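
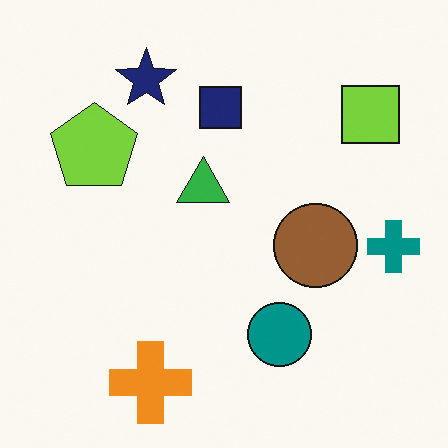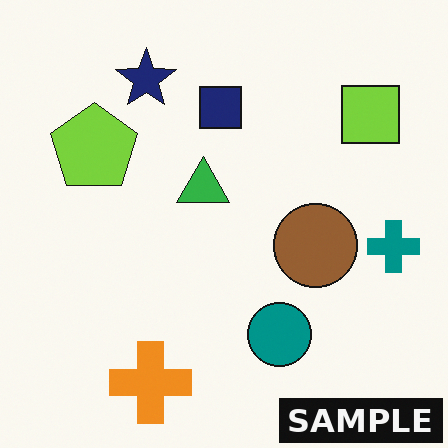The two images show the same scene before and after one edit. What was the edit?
The transformation is: watermarked with the text "SAMPLE" in the lower-right corner.

A dark label reading "SAMPLE" appears in the lower-right corner.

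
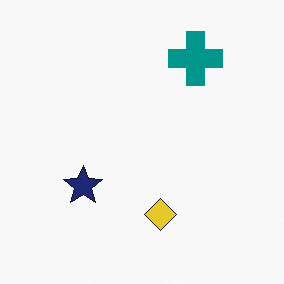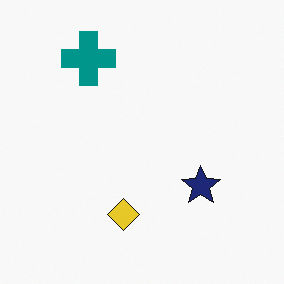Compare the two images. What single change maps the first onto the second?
The transformation is: flipped horizontally (left ↔ right).

The navy star is in the left of the first image and the right of the second — shapes on opposite sides of the vertical midline have swapped in a mirror flip.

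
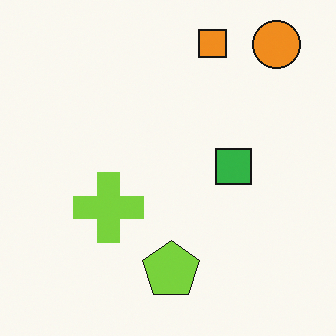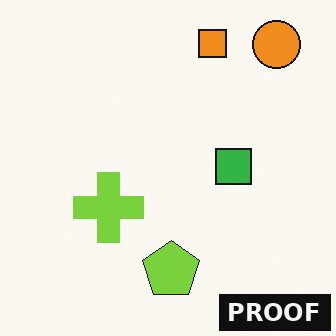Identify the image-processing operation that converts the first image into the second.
The transformation is: watermarked with the text "PROOF" in the lower-right corner.

A dark label reading "PROOF" appears in the lower-right corner.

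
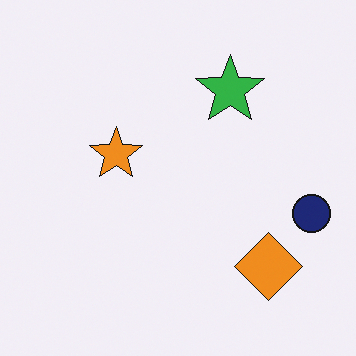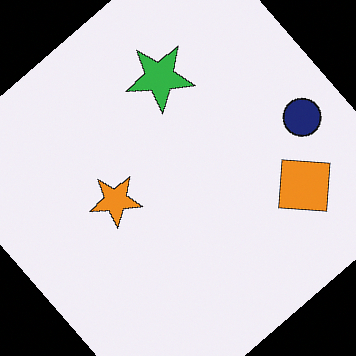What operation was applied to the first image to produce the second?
This is the original image rotated counter-clockwise by a large amount — several tens of degrees.

Every shape is tilted by the same angle and the image corners show triangular fill wedges — a whole-image rotation by a non-right angle.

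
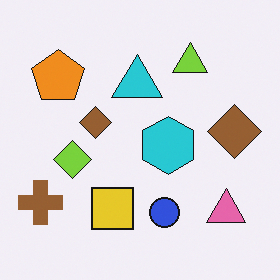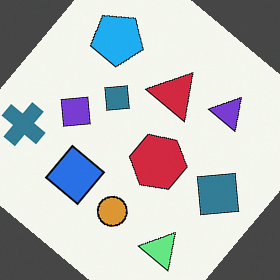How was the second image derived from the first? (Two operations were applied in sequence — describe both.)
The transformation is: rotated clockwise by a large amount — several tens of degrees, then hue-shifted through roughly half the color wheel.

Every shape is tilted by the same angle and the image corners show triangular fill wedges — a whole-image rotation by a non-right angle. Every shape's color has rotated by the same amount around the hue wheel — a uniform hue shift.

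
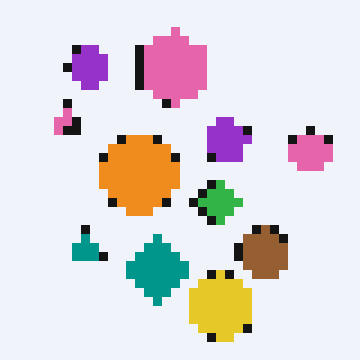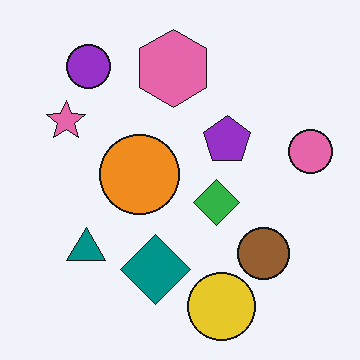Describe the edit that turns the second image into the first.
It was heavily pixelated into large blocks.

Shapes are reduced to large square blocks; fine edges and outlines are lost — a downscale-then-upscale (mosaic) effect.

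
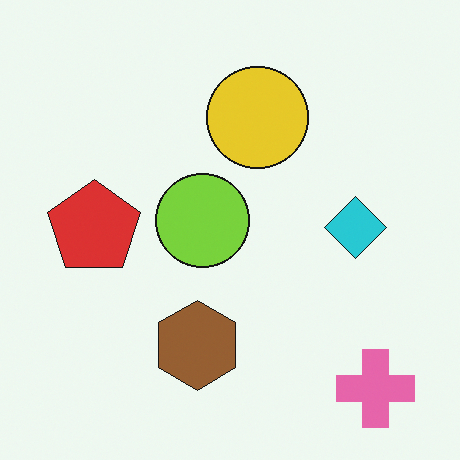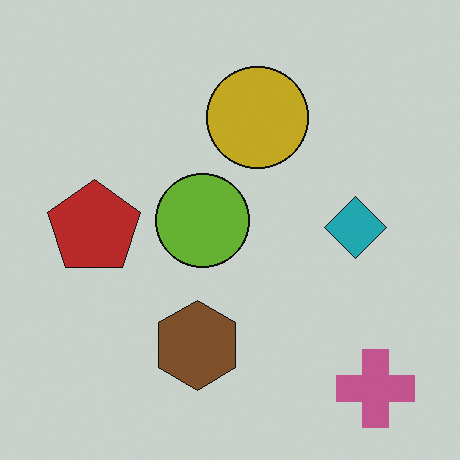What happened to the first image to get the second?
The transformation is: darkened a little.

Every pixel — background and shapes alike — is uniformly darkened.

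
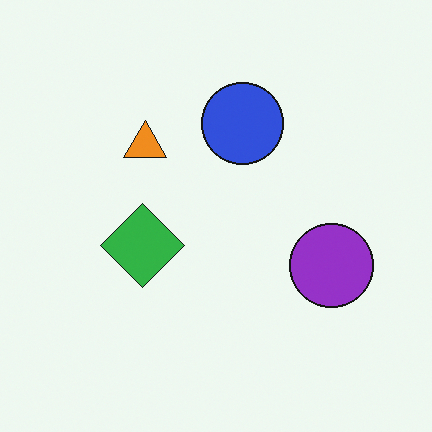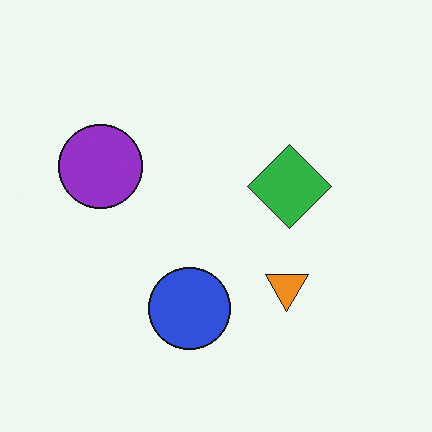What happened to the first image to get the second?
This is the original image rotated 180°.

The purple circle sits in the right of the first image and the left of the second — consistent with a whole-image 180° rotation.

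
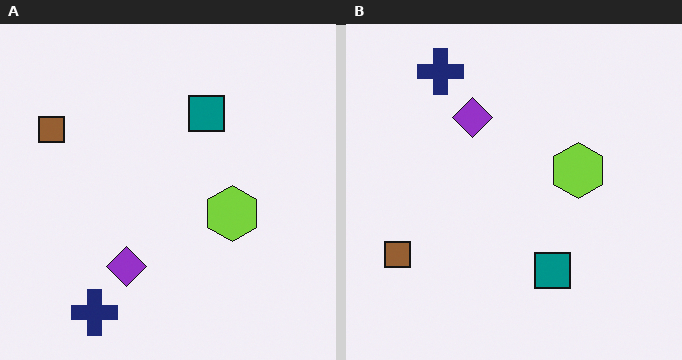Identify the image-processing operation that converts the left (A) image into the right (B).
It was flipped vertically (top ↔ bottom).

The navy cross is in the bottom-left of the left (A) image and the top-left of the right (B) — shapes on opposite sides of the horizontal midline have swapped in a mirror flip.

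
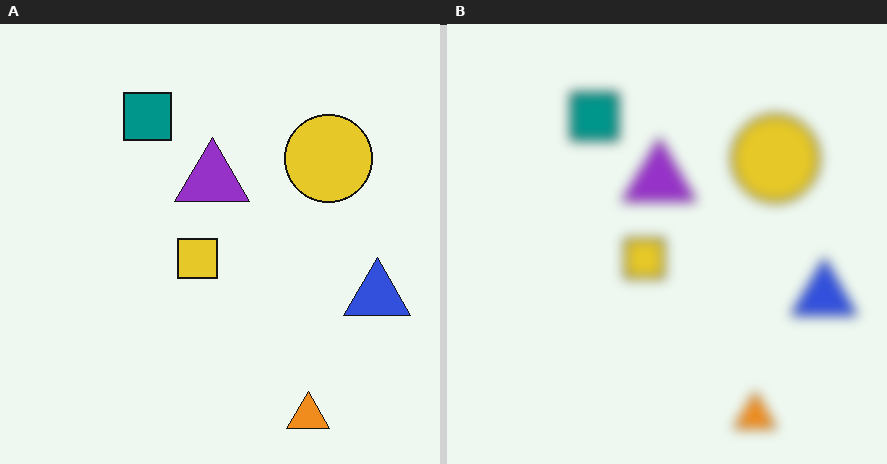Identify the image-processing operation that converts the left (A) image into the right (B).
This is the original image strongly gaussian-blurred.

Shape edges and outlines are uniformly softened across the whole image.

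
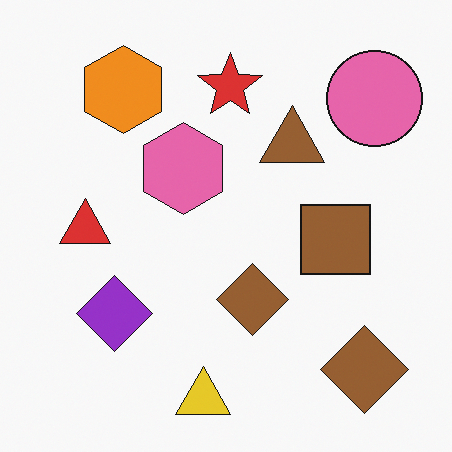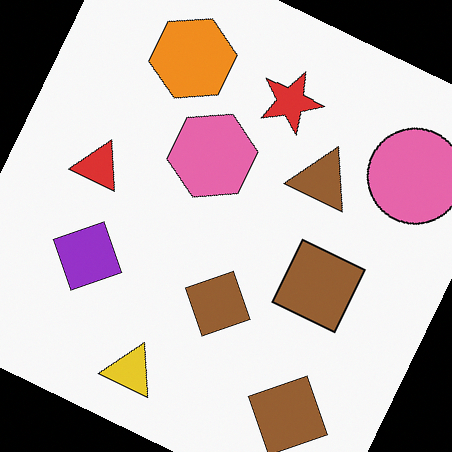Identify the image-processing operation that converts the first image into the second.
The transformation is: rotated clockwise by a clearly visible amount.

Every shape is tilted by the same angle and the image corners show triangular fill wedges — a whole-image rotation by a non-right angle.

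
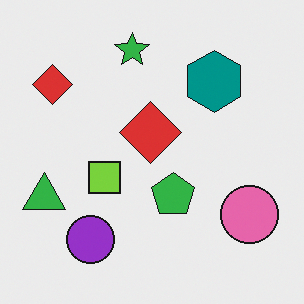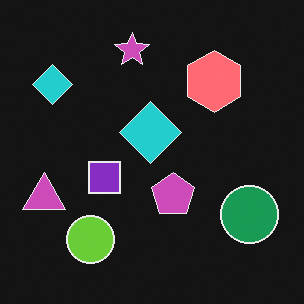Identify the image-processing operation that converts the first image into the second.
The image was color-inverted (negative).

The light background has become dark and every shape's color is its complement — a photographic negative.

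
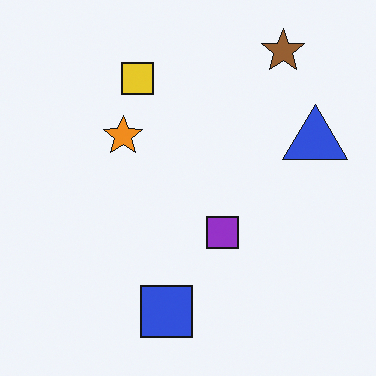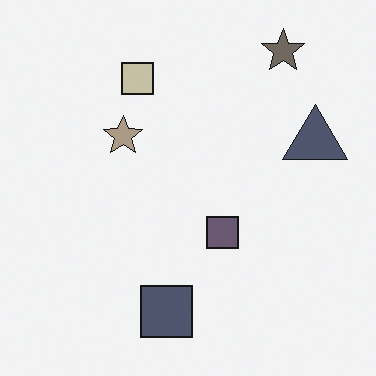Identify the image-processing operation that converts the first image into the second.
It was made much more muted (saturation change).

All colors are more muted and greyish — a global saturation change.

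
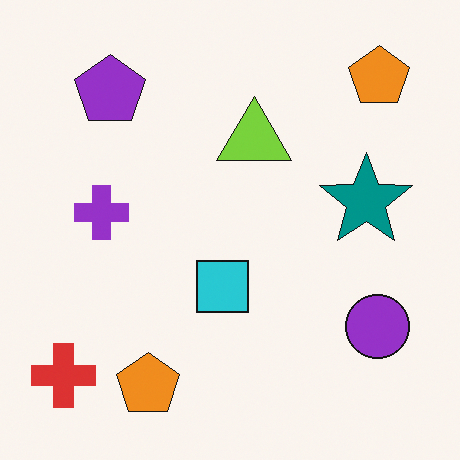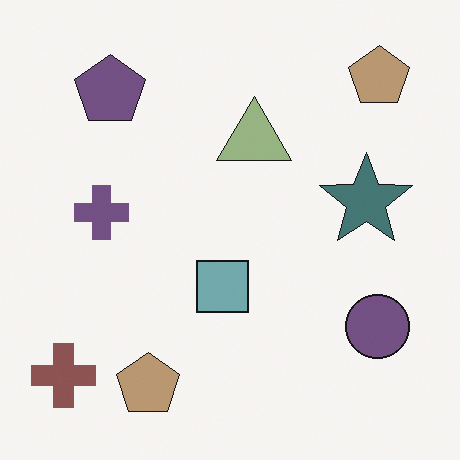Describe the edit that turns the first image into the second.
The second image is the first heavily desaturated.

All colors are more muted and greyish — a global saturation change.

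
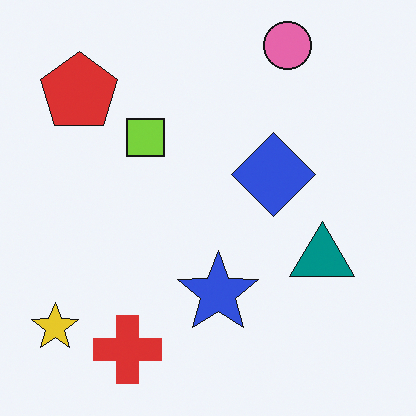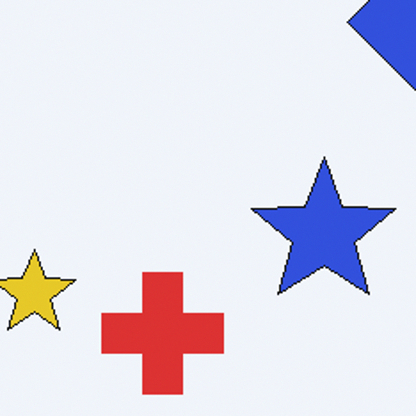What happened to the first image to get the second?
The second image is the first cropped to a noticeably smaller region and rescaled.

The visible shapes are larger and the field of view is narrower; shapes near the original edges may be partly or wholly outside the frame — a crop-and-rescale.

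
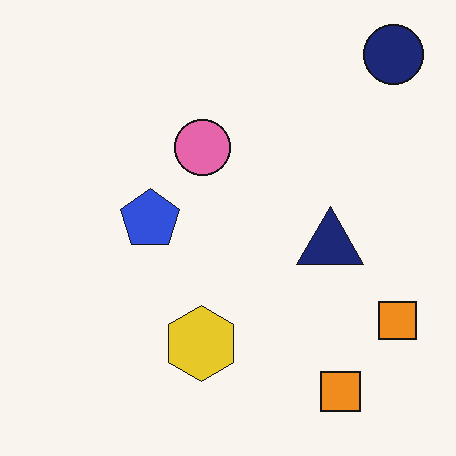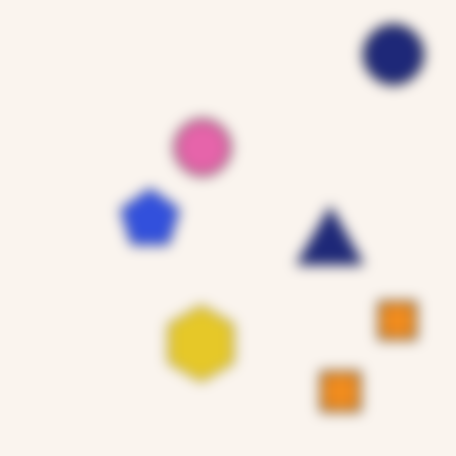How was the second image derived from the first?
This is the original image heavily blurred.

Shape edges and outlines are uniformly softened across the whole image.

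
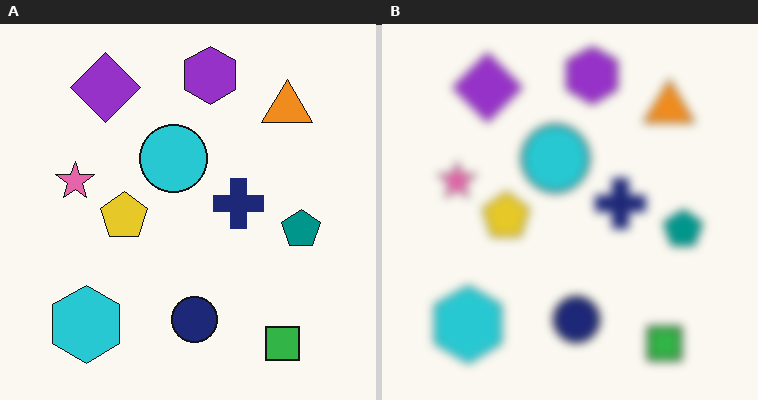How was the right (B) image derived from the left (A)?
It was moderately blurred.

Shape edges and outlines are uniformly softened across the whole image.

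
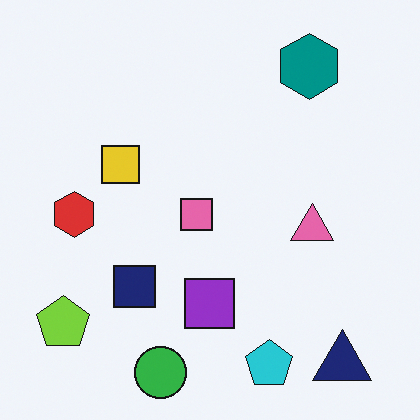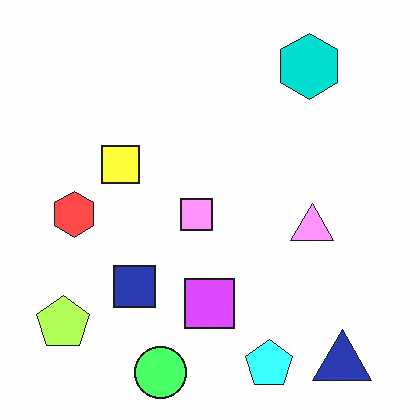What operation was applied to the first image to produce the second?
The second image is the first brightened a lot.

Every pixel — background and shapes alike — is uniformly brightened.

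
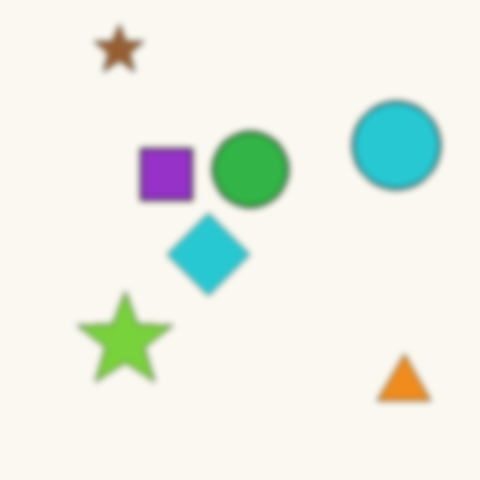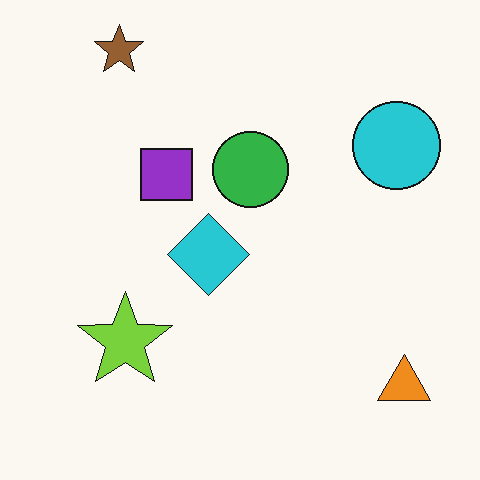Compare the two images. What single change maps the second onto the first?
Moderately blurred.

Shape edges and outlines are uniformly softened across the whole image.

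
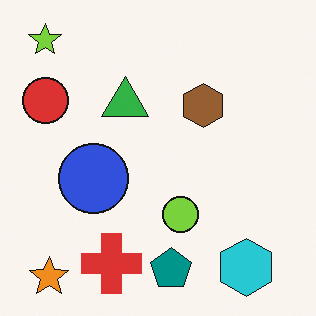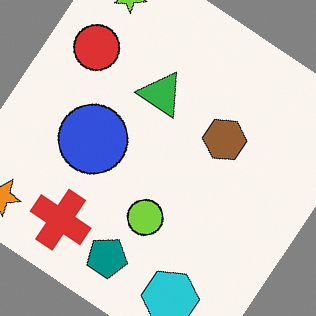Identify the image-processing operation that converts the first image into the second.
It was rotated clockwise by a large amount — several tens of degrees.

Every shape is tilted by the same angle and the image corners show triangular fill wedges — a whole-image rotation by a non-right angle.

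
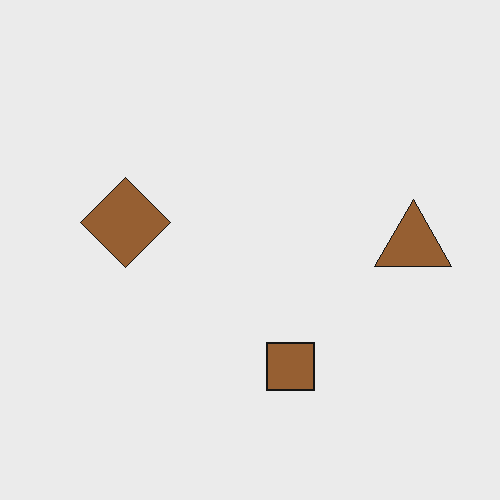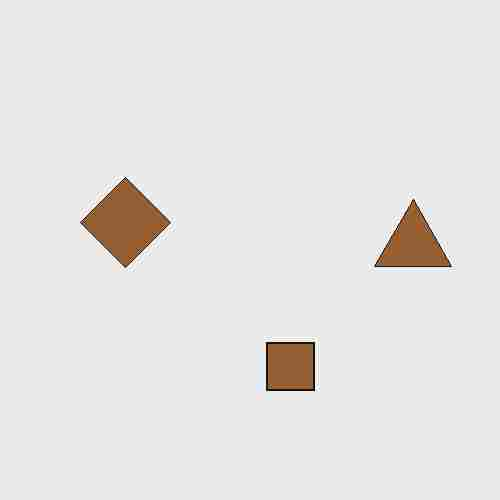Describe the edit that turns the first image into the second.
This is the original image degraded with heavy JPEG compression.

Blocky 8×8 compression artifacts appear around shape edges and the flat background shows ringing — characteristic JPEG degradation.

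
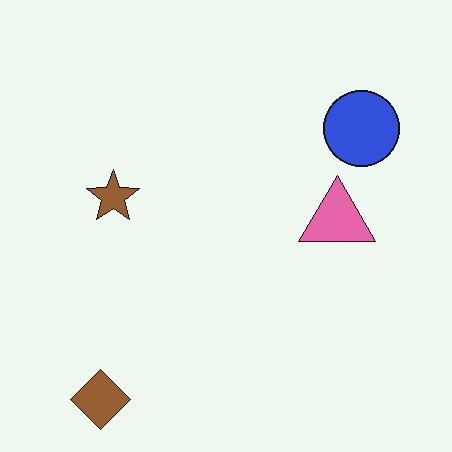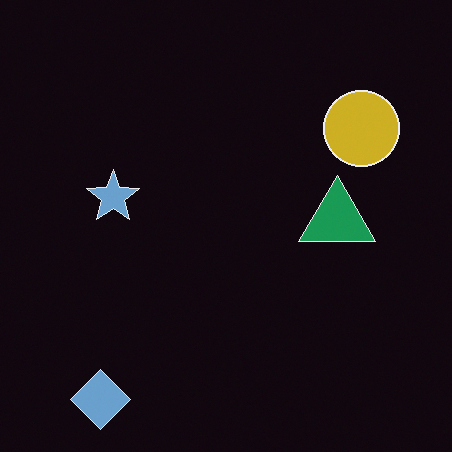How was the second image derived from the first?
Color-inverted (negative).

The light background has become dark and every shape's color is its complement — a photographic negative.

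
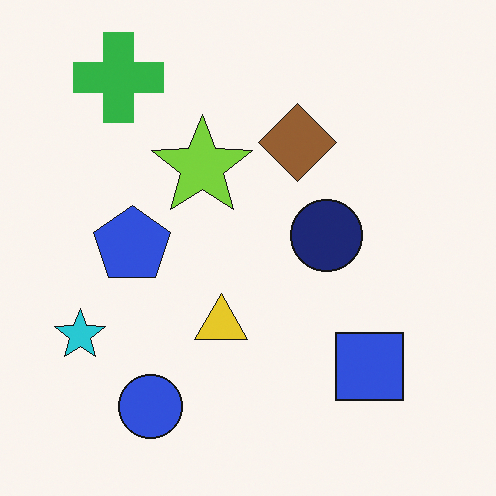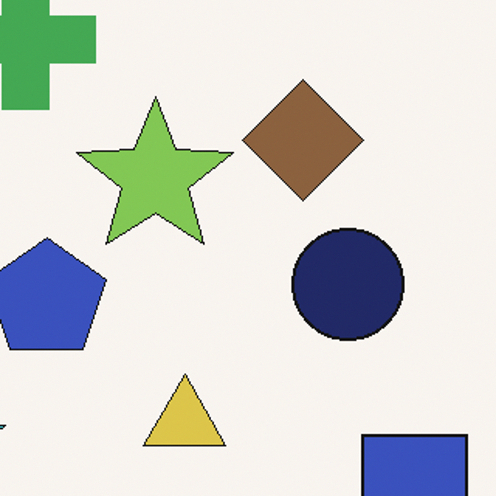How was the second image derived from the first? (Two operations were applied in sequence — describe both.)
The image was slightly desaturated, then cropped slightly and scaled back up.

All colors are more muted and greyish — a global saturation change. The visible shapes are larger and the field of view is narrower; shapes near the original edges may be partly or wholly outside the frame — a crop-and-rescale.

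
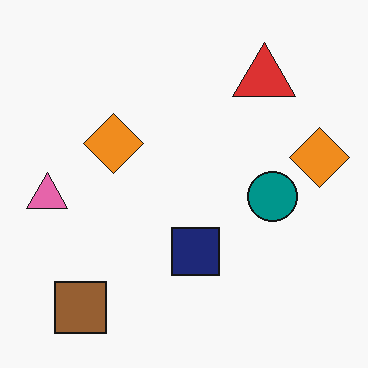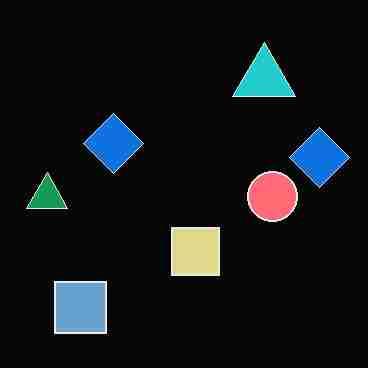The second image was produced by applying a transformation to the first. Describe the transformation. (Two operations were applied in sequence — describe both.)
It was degraded with heavy JPEG compression, then color-inverted (negative).

Blocky 8×8 compression artifacts appear around shape edges and the flat background shows ringing — characteristic JPEG degradation. The light background has become dark and every shape's color is its complement — a photographic negative.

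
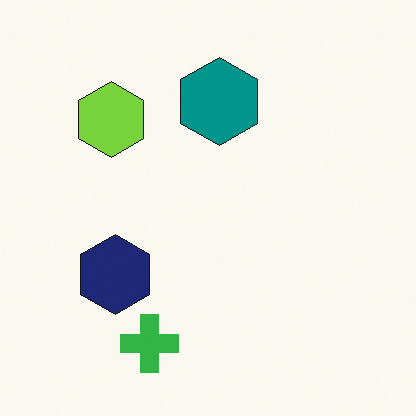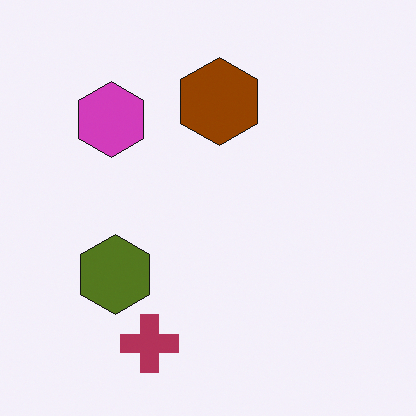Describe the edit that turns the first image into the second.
This is the original image hue-shifted through roughly half the color wheel.

Every shape's color has rotated by the same amount around the hue wheel — a uniform hue shift.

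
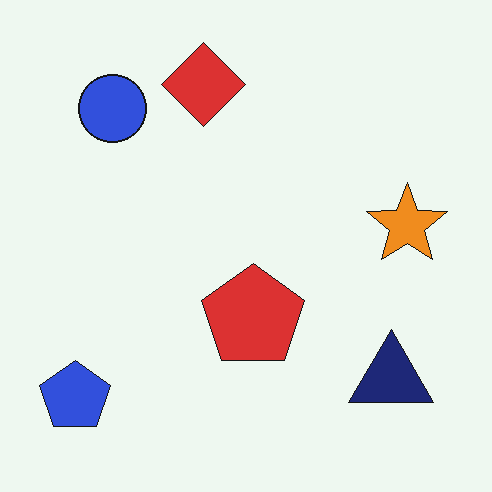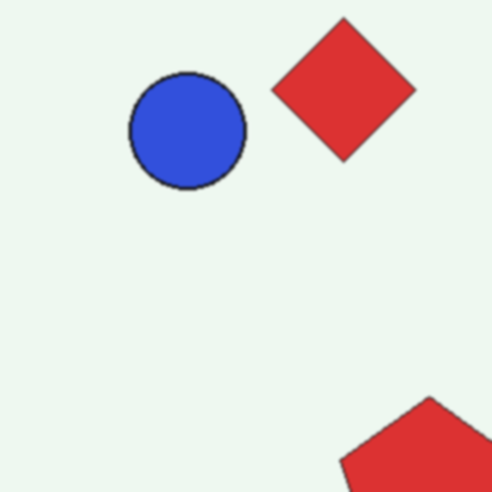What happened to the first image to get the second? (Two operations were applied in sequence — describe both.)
It was cropped to a noticeably smaller region and rescaled, then slightly softened.

The visible shapes are larger and the field of view is narrower; shapes near the original edges may be partly or wholly outside the frame — a crop-and-rescale. Shape edges and outlines are uniformly softened across the whole image.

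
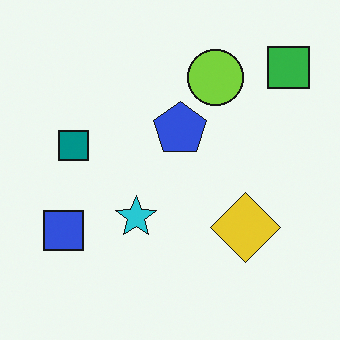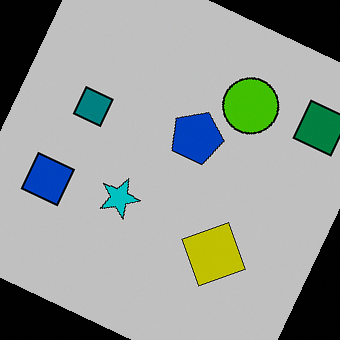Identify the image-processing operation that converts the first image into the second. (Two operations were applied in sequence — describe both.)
This is the original image aggressively posterized, then rotated clockwise by a moderate amount.

Each flat color has snapped to a coarser quantized level — most visibly, the near-white background has dropped to a flat grey. Every shape is tilted by the same angle and the image corners show triangular fill wedges — a whole-image rotation by a non-right angle.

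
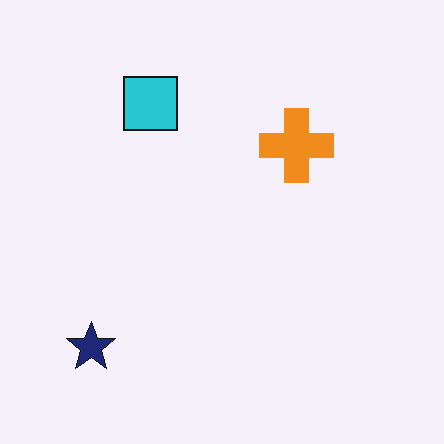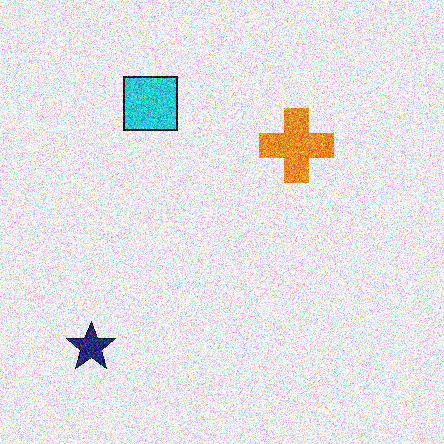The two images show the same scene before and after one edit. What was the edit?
The image was degraded with strong gaussian noise.

Random speckle covers the whole image, including the flat background.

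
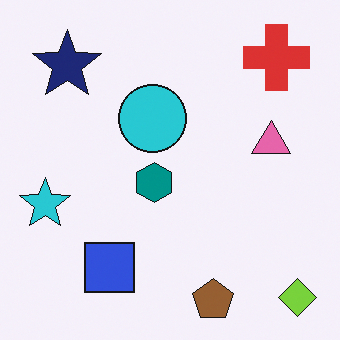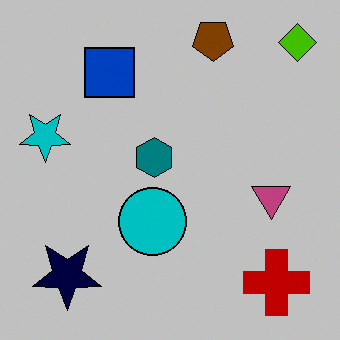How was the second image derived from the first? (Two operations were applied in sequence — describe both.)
The transformation is: flipped vertically (top ↔ bottom), then aggressively posterized.

The brown pentagon is in the bottom of the first image and the top of the second — shapes on opposite sides of the horizontal midline have swapped in a mirror flip. Each flat color has snapped to a coarser quantized level — most visibly, the near-white background has dropped to a flat grey.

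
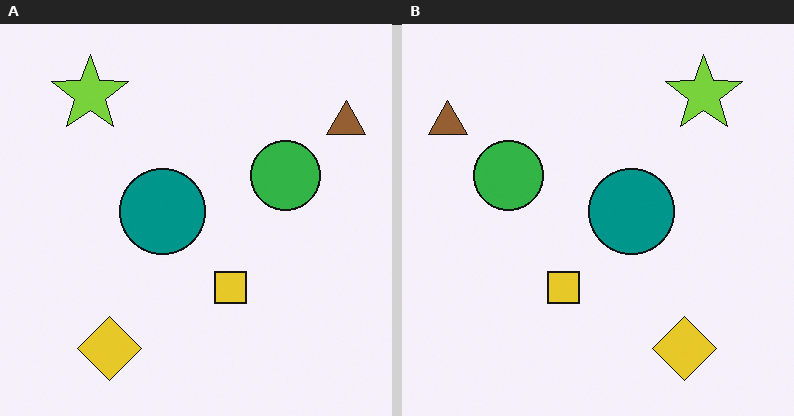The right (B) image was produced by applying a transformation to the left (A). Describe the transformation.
Flipped horizontally (left ↔ right).

The brown triangle is in the top-right of the left (A) image and the top-left of the right (B) — shapes on opposite sides of the vertical midline have swapped in a mirror flip.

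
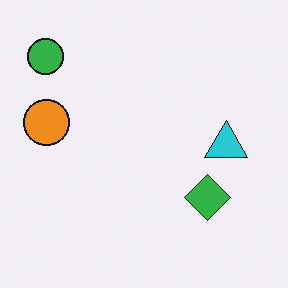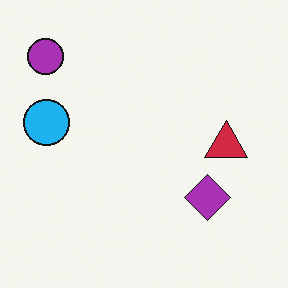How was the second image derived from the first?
This is the original image hue-shifted through roughly half the color wheel.

Every shape's color has rotated by the same amount around the hue wheel — a uniform hue shift.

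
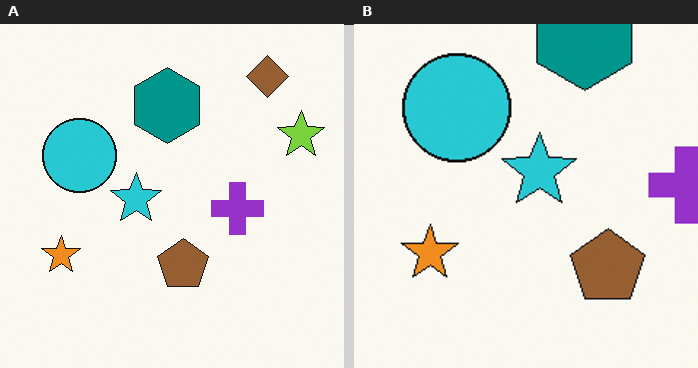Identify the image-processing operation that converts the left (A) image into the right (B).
Cropped to a modestly smaller region and rescaled.

The visible shapes are larger and the field of view is narrower; shapes near the original edges may be partly or wholly outside the frame — a crop-and-rescale.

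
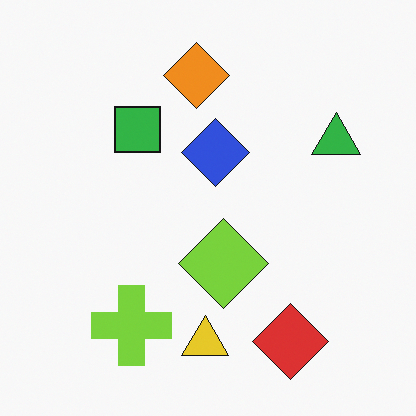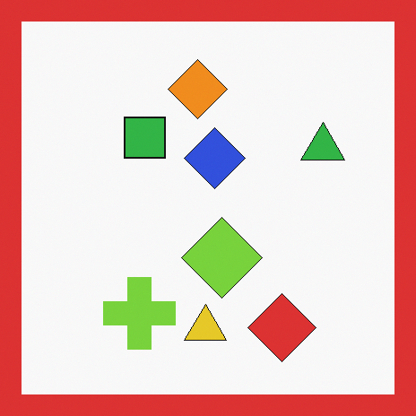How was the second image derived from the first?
Framed with a red border.

A solid red frame runs around the edge of the second image, with the content slightly shrunk inside it.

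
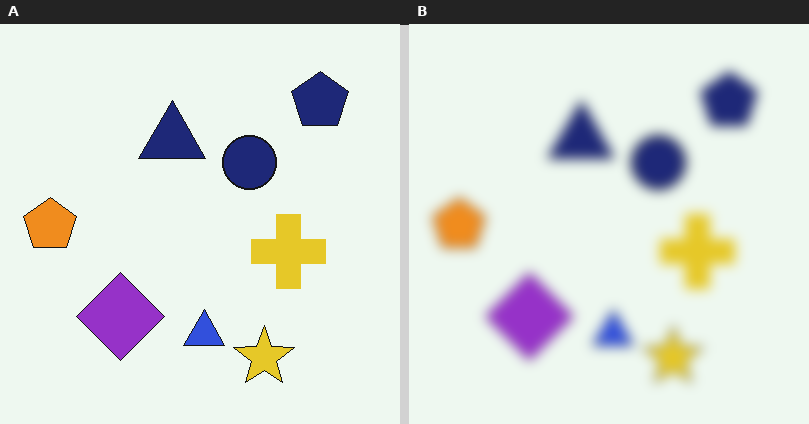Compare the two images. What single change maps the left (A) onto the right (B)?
This is the original image heavily blurred.

Shape edges and outlines are uniformly softened across the whole image.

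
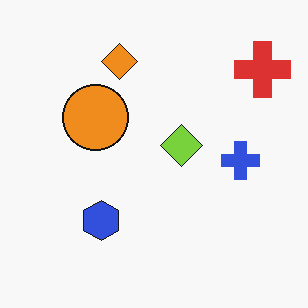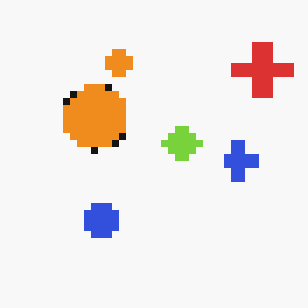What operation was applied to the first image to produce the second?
This is the original image moderately pixelated.

Shapes are reduced to large square blocks; fine edges and outlines are lost — a downscale-then-upscale (mosaic) effect.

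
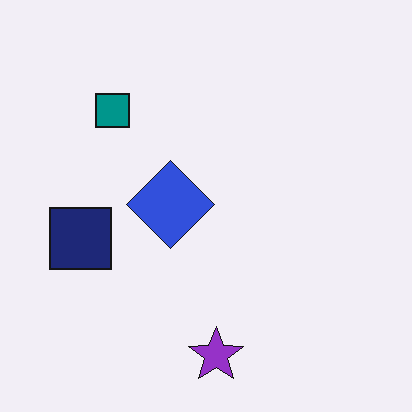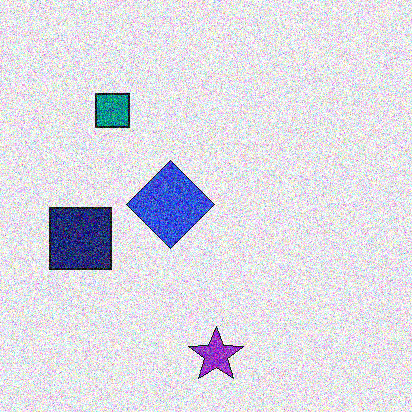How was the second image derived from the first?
The image was degraded with a thick layer of grain.

Random speckle covers the whole image, including the flat background.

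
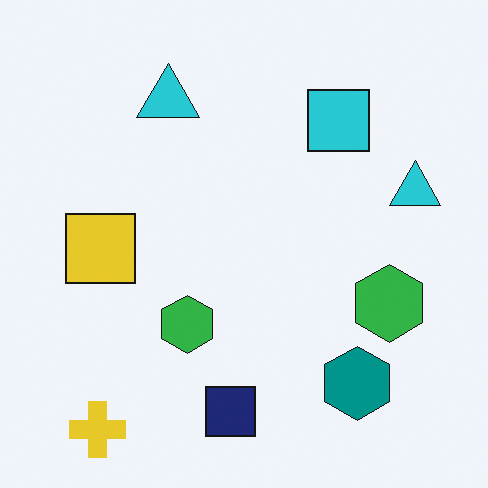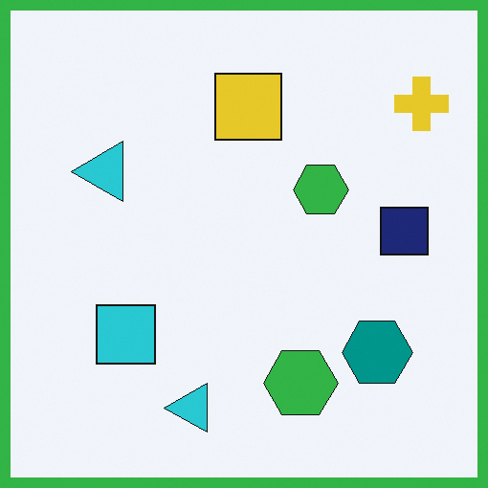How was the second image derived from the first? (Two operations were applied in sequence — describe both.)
The second image is the first transposed (reflected across the top-left ↔ bottom-right diagonal), then framed with a green border.

Shapes have swapped their row and column positions — what was in the top-right is now in the bottom-left — a diagonal reflection. A solid green frame runs around the edge of the second image, with the content slightly shrunk inside it.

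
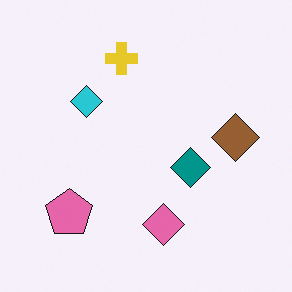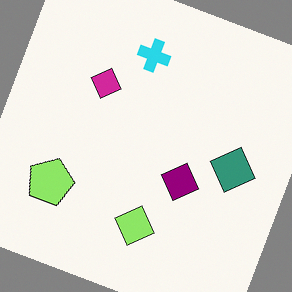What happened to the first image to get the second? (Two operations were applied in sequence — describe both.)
The second image is the first hue-shifted noticeably, then rotated clockwise by a clearly visible amount.

Every shape's color has rotated by the same amount around the hue wheel — a uniform hue shift. Every shape is tilted by the same angle and the image corners show triangular fill wedges — a whole-image rotation by a non-right angle.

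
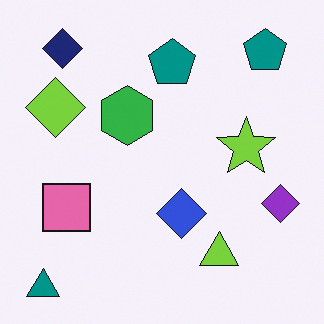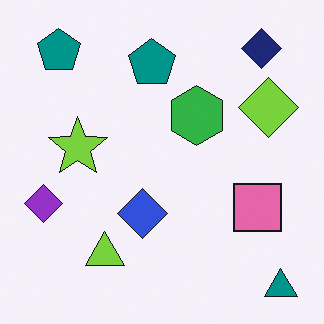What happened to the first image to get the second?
The image was flipped horizontally (left ↔ right).

The teal triangle is in the bottom-left of the first image and the bottom-right of the second — shapes on opposite sides of the vertical midline have swapped in a mirror flip.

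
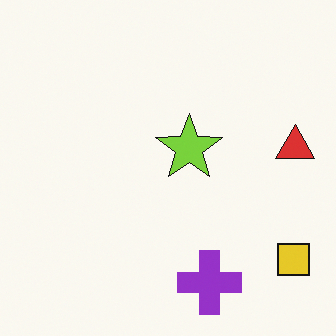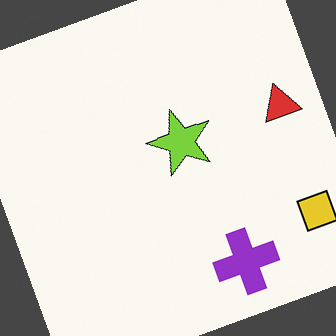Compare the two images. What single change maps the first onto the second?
It was rotated counter-clockwise by a moderate amount.

Every shape is tilted by the same angle and the image corners show triangular fill wedges — a whole-image rotation by a non-right angle.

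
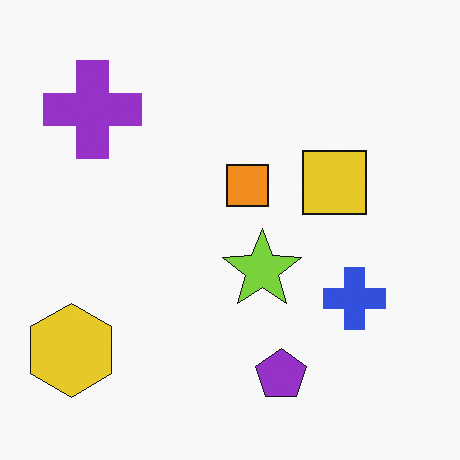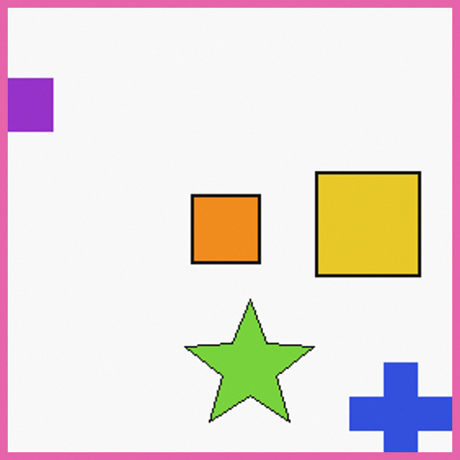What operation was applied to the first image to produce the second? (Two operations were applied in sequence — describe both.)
Cropped to a noticeably smaller region and rescaled, then framed with a pink border.

The visible shapes are larger and the field of view is narrower; shapes near the original edges may be partly or wholly outside the frame — a crop-and-rescale. A solid pink frame runs around the edge of the second image, with the content slightly shrunk inside it.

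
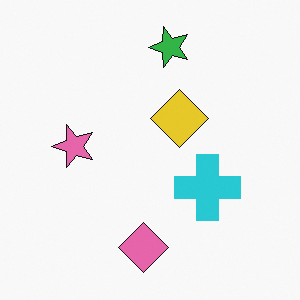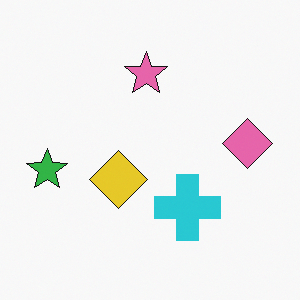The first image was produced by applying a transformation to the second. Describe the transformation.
It was transposed (reflected across the top-left ↔ bottom-right diagonal).

Shapes have swapped their row and column positions — what was in the top-right is now in the bottom-left — a diagonal reflection.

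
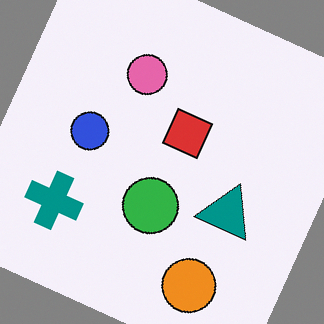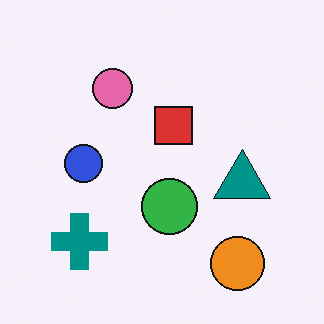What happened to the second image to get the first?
It was rotated clockwise by a moderate amount.

Every shape is tilted by the same angle and the image corners show triangular fill wedges — a whole-image rotation by a non-right angle.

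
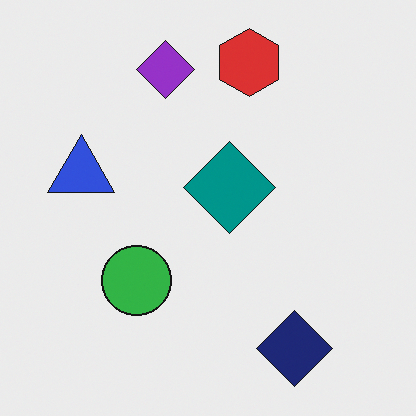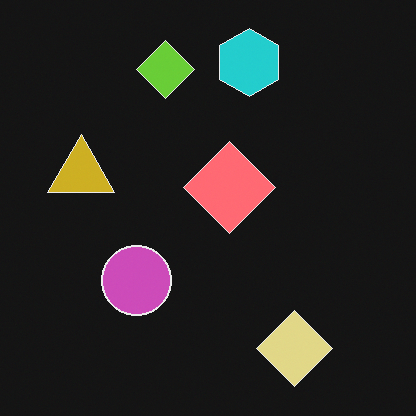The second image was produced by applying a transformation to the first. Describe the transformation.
The image was color-inverted (negative).

The light background has become dark and every shape's color is its complement — a photographic negative.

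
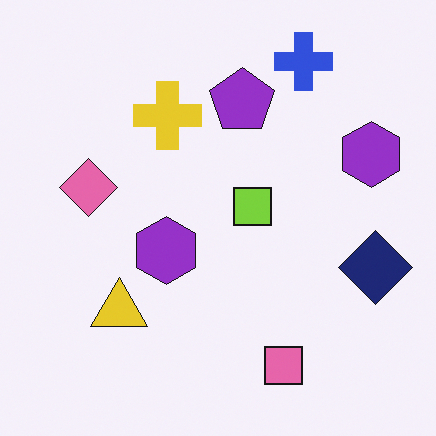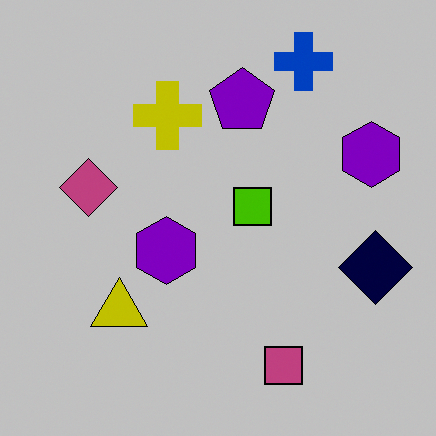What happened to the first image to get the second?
It was aggressively posterized.

Each flat color has snapped to a coarser quantized level — most visibly, the near-white background has dropped to a flat grey.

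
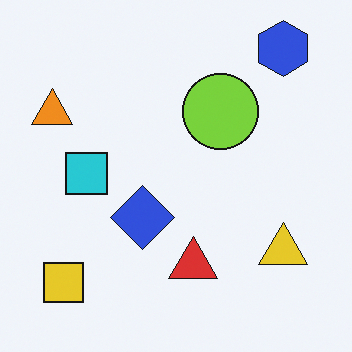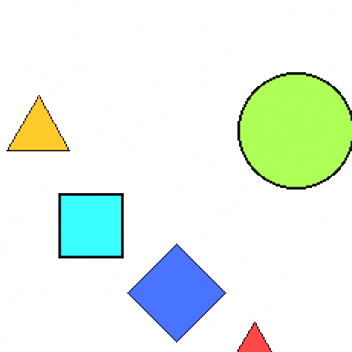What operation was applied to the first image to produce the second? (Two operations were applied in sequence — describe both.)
This is the original image cropped to a modestly smaller region and rescaled, then substantially brightened.

The visible shapes are larger and the field of view is narrower; shapes near the original edges may be partly or wholly outside the frame — a crop-and-rescale. Every pixel — background and shapes alike — is uniformly brightened.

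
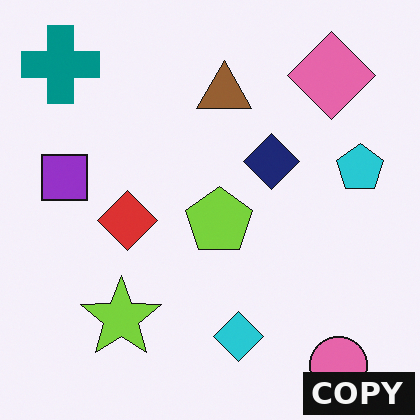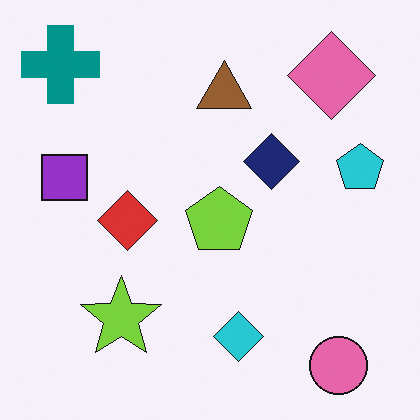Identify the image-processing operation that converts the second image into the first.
Watermarked with the text "COPY" in the lower-right corner.

A dark label reading "COPY" appears in the lower-right corner.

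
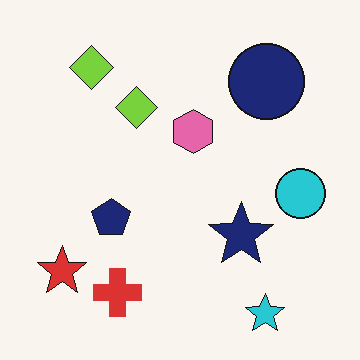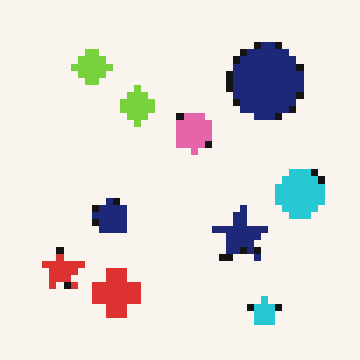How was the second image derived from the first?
The second image is the first pixelated into visible square blocks.

Shapes are reduced to large square blocks; fine edges and outlines are lost — a downscale-then-upscale (mosaic) effect.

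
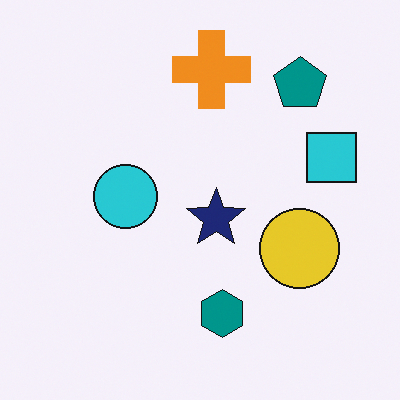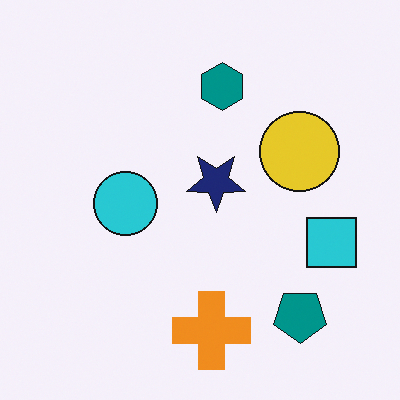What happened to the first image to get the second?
The second image is the first flipped vertically (top ↔ bottom).

The orange cross is in the top of the first image and the bottom of the second — shapes on opposite sides of the horizontal midline have swapped in a mirror flip.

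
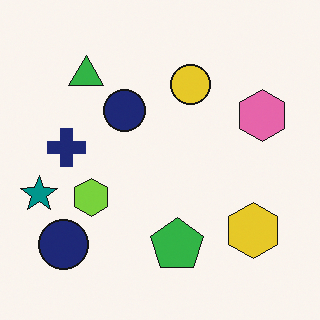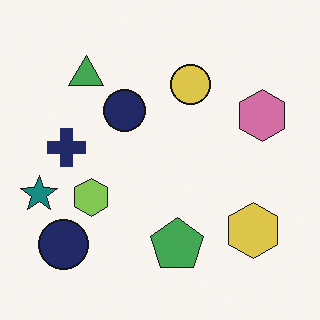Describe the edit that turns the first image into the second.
The transformation is: slightly desaturated.

All colors are more muted and greyish — a global saturation change.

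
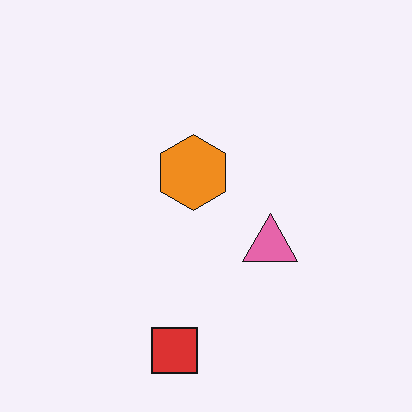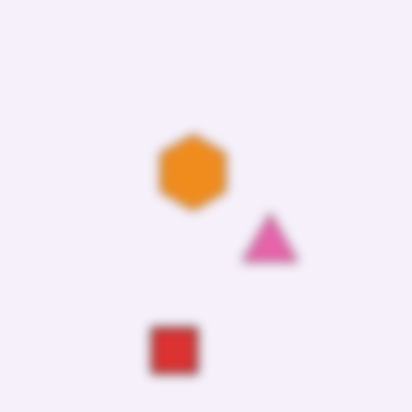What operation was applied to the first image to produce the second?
Heavily blurred.

Shape edges and outlines are uniformly softened across the whole image.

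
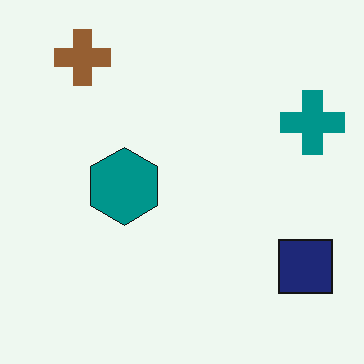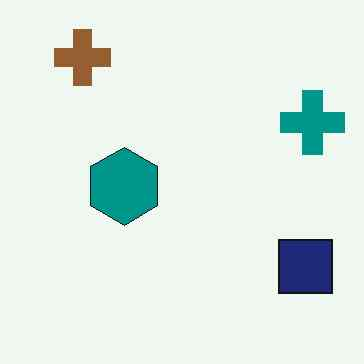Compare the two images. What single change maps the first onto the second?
The image was given moderate JPEG compression.

Blocky 8×8 compression artifacts appear around shape edges and the flat background shows ringing — characteristic JPEG degradation.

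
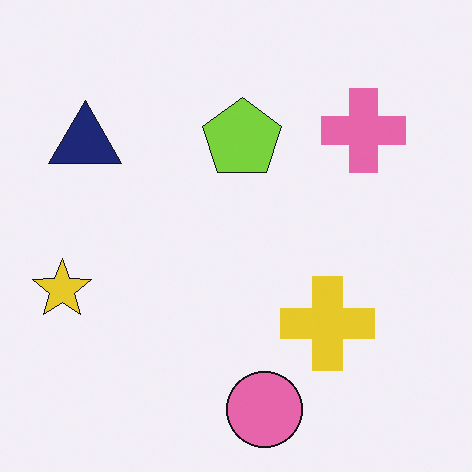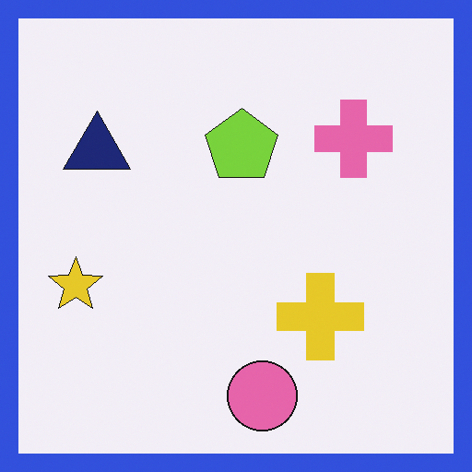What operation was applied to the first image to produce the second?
Framed with a blue border.

A solid blue frame runs around the edge of the second image, with the content slightly shrunk inside it.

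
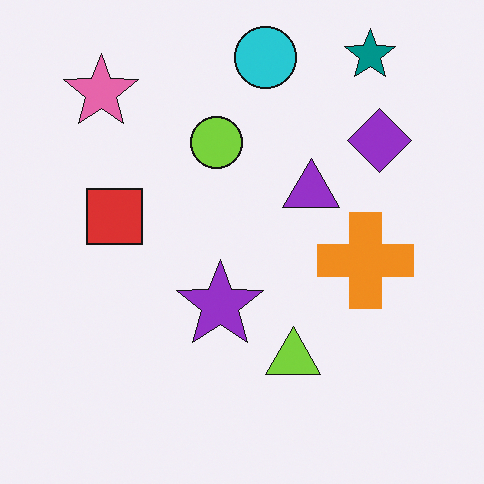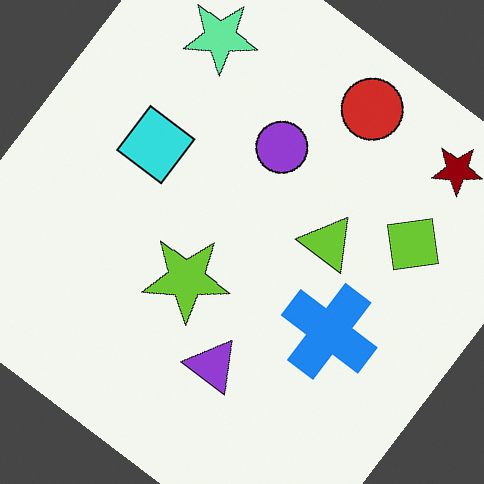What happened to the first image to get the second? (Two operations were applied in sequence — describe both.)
Hue-shifted by a large amount, then rotated clockwise by a large amount — several tens of degrees.

Every shape's color has rotated by the same amount around the hue wheel — a uniform hue shift. Every shape is tilted by the same angle and the image corners show triangular fill wedges — a whole-image rotation by a non-right angle.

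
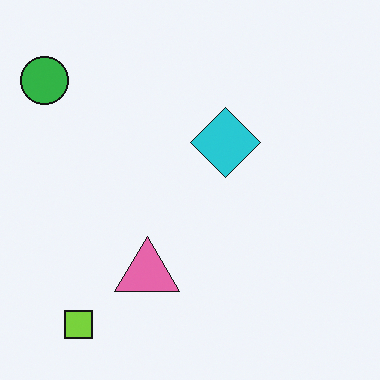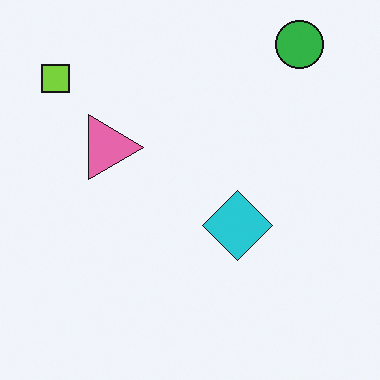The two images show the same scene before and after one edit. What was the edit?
The second image is the first rotated 90° clockwise.

The green circle sits in the top-left of the first image and the top-right of the second — consistent with a whole-image 90° clockwise rotation.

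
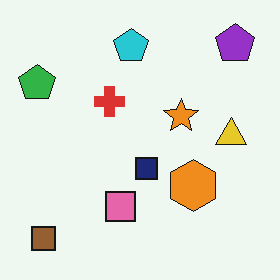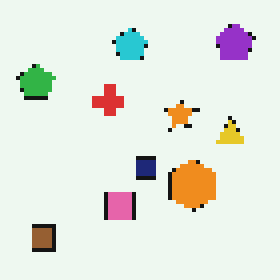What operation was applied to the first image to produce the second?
The second image is the first mildly pixelated.

Shapes are reduced to large square blocks; fine edges and outlines are lost — a downscale-then-upscale (mosaic) effect.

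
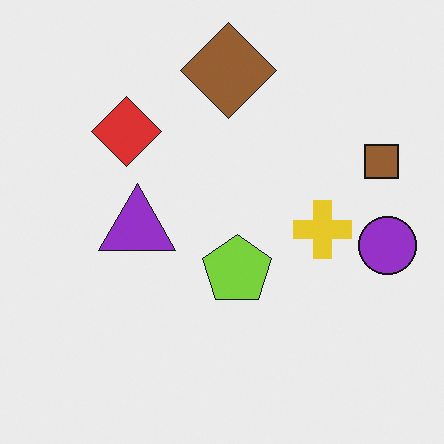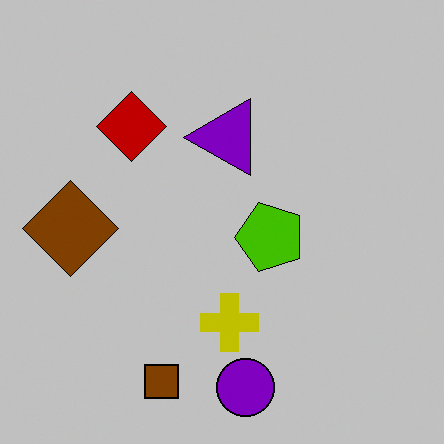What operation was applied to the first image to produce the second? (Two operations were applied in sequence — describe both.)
It was transposed (reflected across the top-left ↔ bottom-right diagonal), then aggressively posterized.

Shapes have swapped their row and column positions — what was in the top-right is now in the bottom-left — a diagonal reflection. Each flat color has snapped to a coarser quantized level — most visibly, the near-white background has dropped to a flat grey.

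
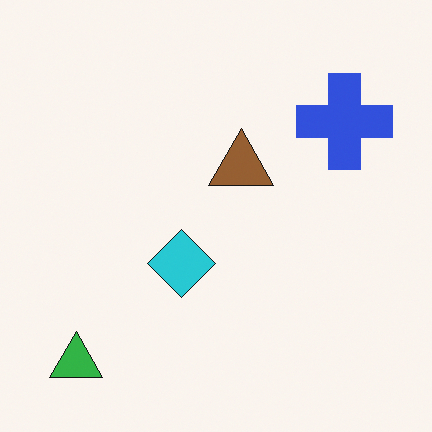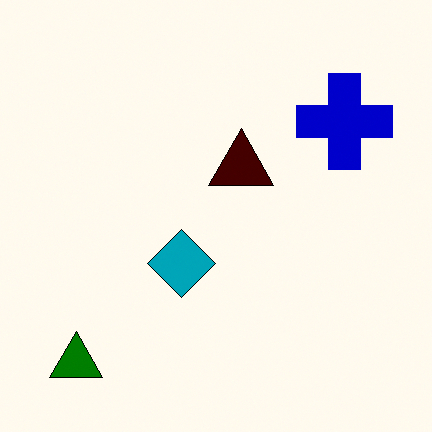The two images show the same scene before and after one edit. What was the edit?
The image was given much higher contrast.

Tones are pushed away from mid-grey across the whole image — a global contrast change.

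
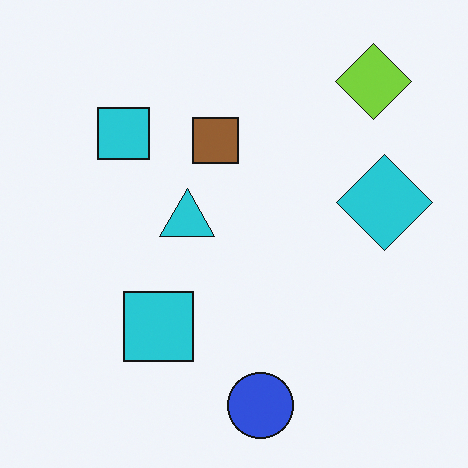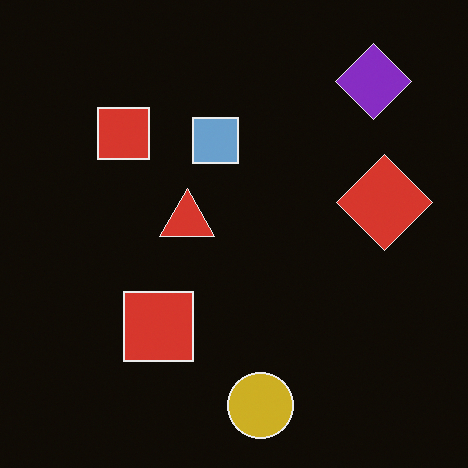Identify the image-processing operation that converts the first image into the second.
Color-inverted (negative).

The light background has become dark and every shape's color is its complement — a photographic negative.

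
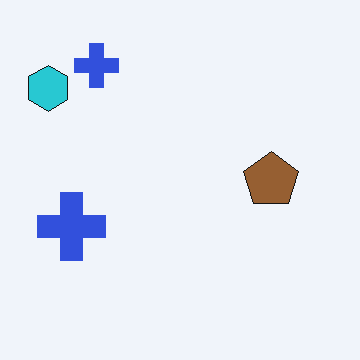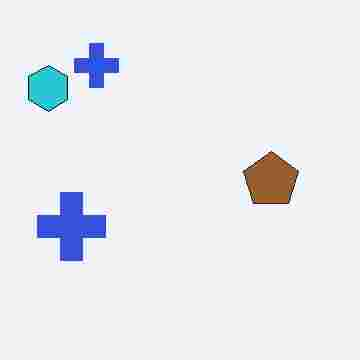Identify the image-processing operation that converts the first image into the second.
The second image is the first degraded with heavy JPEG compression.

Blocky 8×8 compression artifacts appear around shape edges and the flat background shows ringing — characteristic JPEG degradation.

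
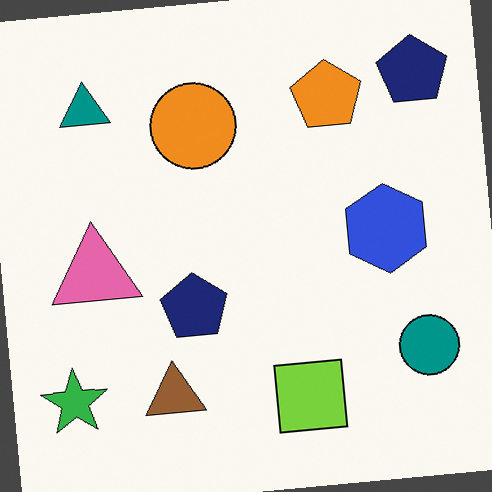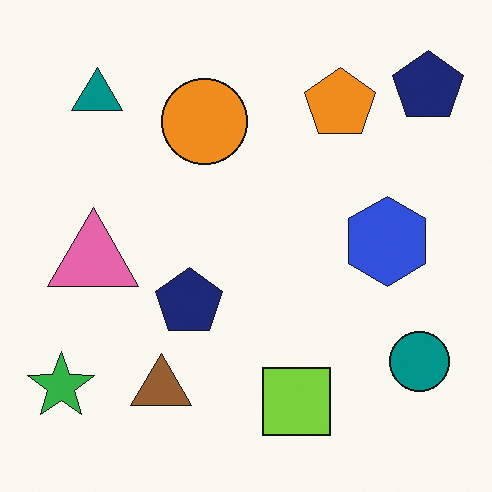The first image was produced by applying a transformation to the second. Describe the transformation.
The first image is the second rotated counter-clockwise by a few degrees.

Every shape is tilted by the same angle and the image corners show triangular fill wedges — a whole-image rotation by a non-right angle.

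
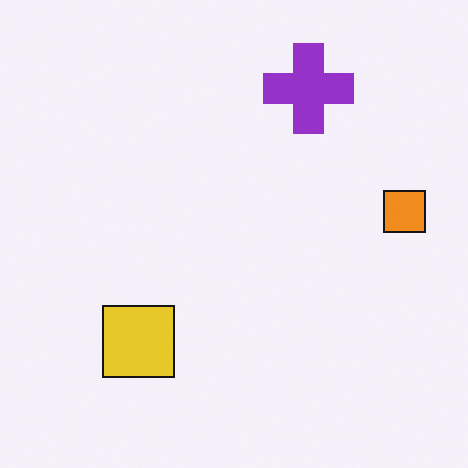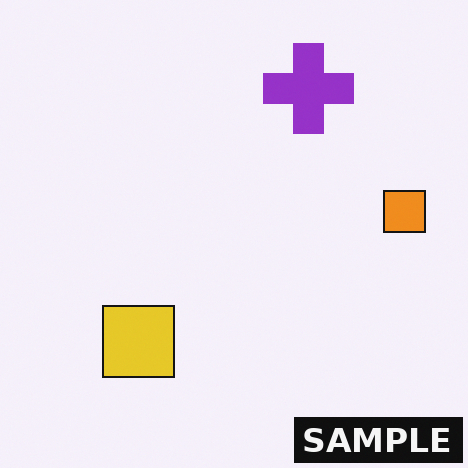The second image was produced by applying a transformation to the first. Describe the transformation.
The transformation is: watermarked with the text "SAMPLE" in the lower-right corner.

A dark label reading "SAMPLE" appears in the lower-right corner.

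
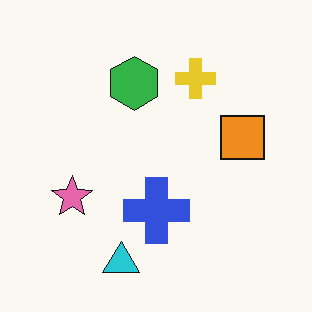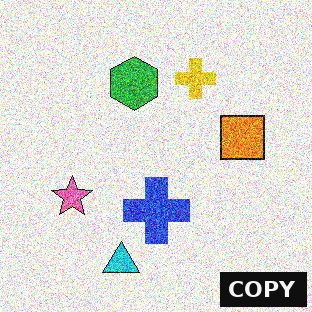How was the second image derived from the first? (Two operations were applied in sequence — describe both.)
This is the original image degraded with heavy additive noise, then watermarked with the text "COPY" in the lower-right corner.

Random speckle covers the whole image, including the flat background. A dark label reading "COPY" appears in the lower-right corner.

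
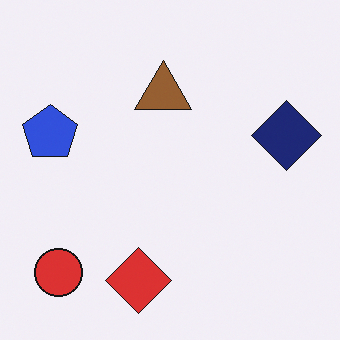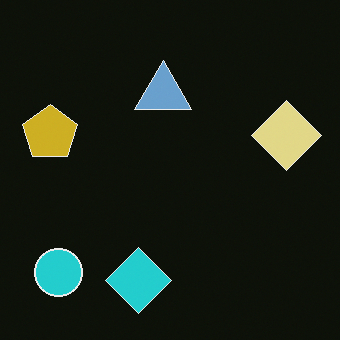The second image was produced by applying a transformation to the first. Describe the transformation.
The image was color-inverted (negative).

The light background has become dark and every shape's color is its complement — a photographic negative.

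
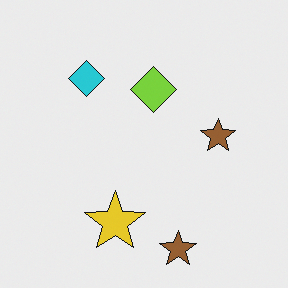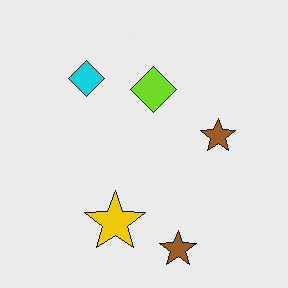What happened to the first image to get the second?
The second image is the first slightly oversaturated.

All colors are more vivid — a global saturation change.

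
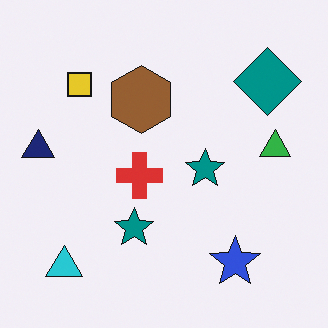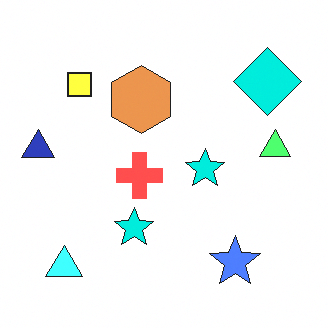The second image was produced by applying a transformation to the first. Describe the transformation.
Noticeably brightened.

Every pixel — background and shapes alike — is uniformly brightened.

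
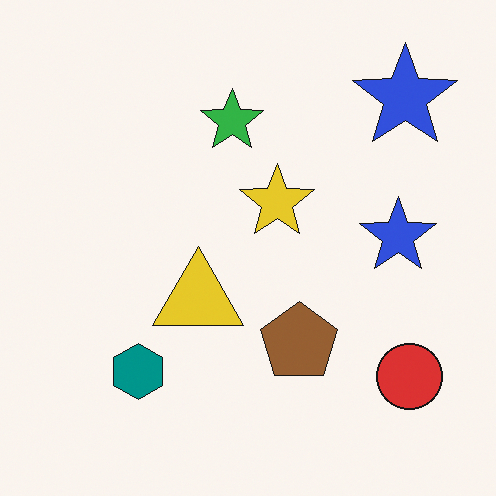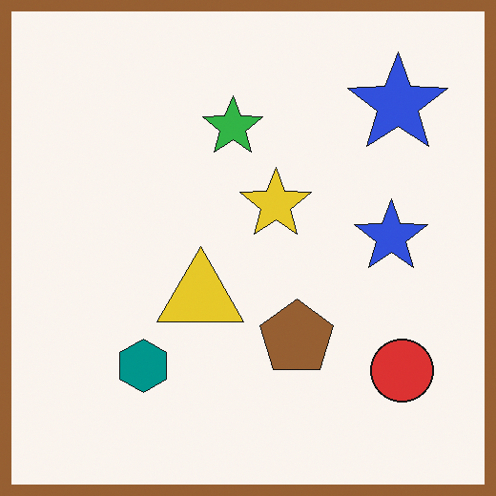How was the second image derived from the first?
It was framed with a brown border.

A solid brown frame runs around the edge of the second image, with the content slightly shrunk inside it.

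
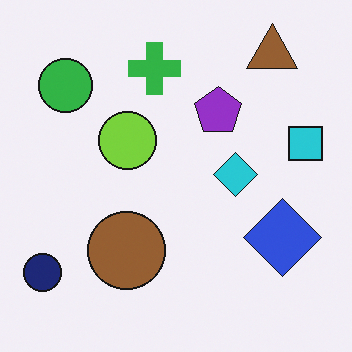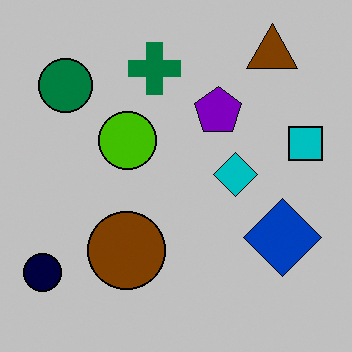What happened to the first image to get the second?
The transformation is: heavily posterized to just a handful of flat colors.

Each flat color has snapped to a coarser quantized level — most visibly, the near-white background has dropped to a flat grey.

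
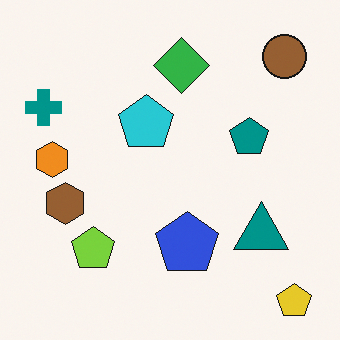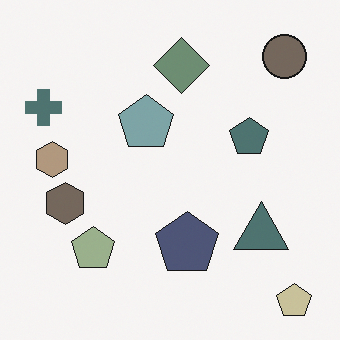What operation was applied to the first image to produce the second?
The second image is the first made much more muted (saturation change).

All colors are more muted and greyish — a global saturation change.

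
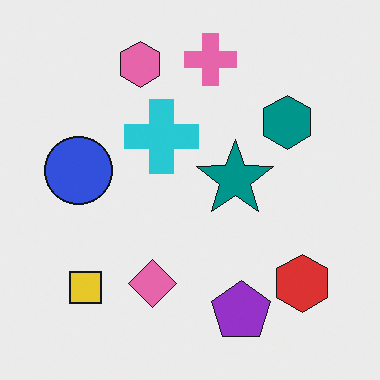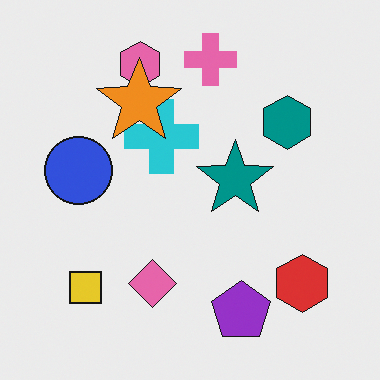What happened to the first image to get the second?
The second image is the first overlaid with an additional orange star.

An orange star appears in the second image that is absent from the first.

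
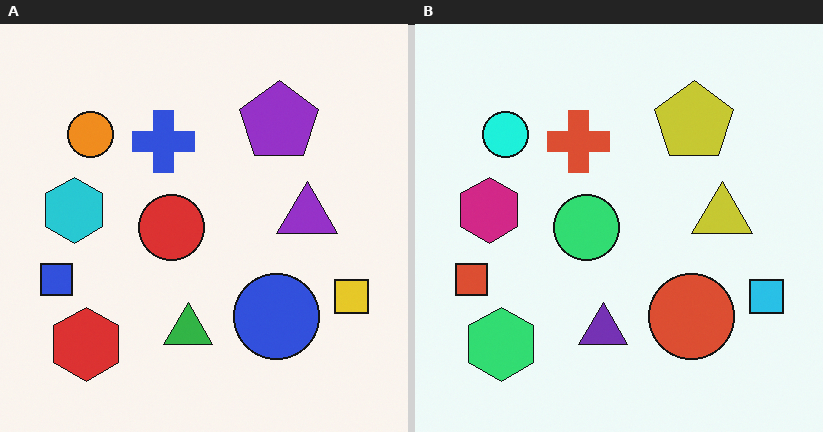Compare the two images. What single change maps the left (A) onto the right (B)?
This is the original image hue-shifted through roughly a third of the color wheel.

Every shape's color has rotated by the same amount around the hue wheel — a uniform hue shift.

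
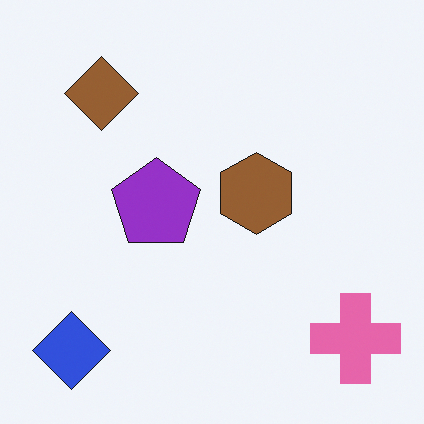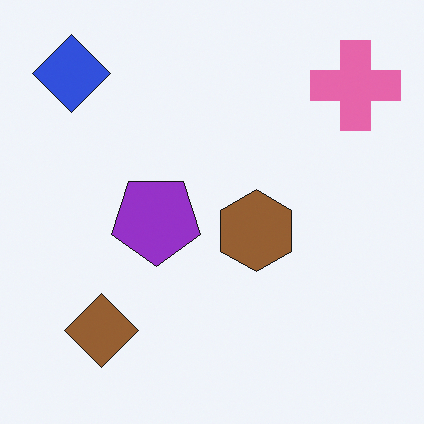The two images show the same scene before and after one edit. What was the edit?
This is the original image flipped vertically (top ↔ bottom).

The blue diamond is in the bottom-left of the first image and the top-left of the second — shapes on opposite sides of the horizontal midline have swapped in a mirror flip.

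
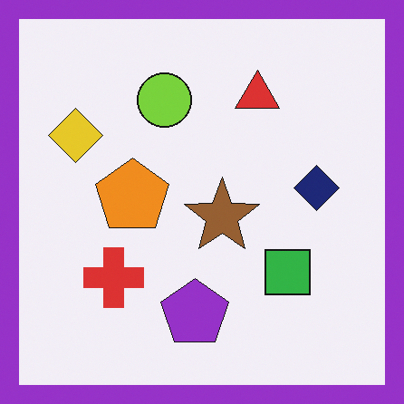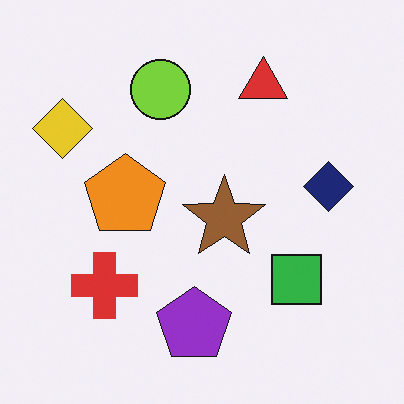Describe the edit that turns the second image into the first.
This is the original image framed with a purple border.

A solid purple frame runs around the edge of the first image, with the content slightly shrunk inside it.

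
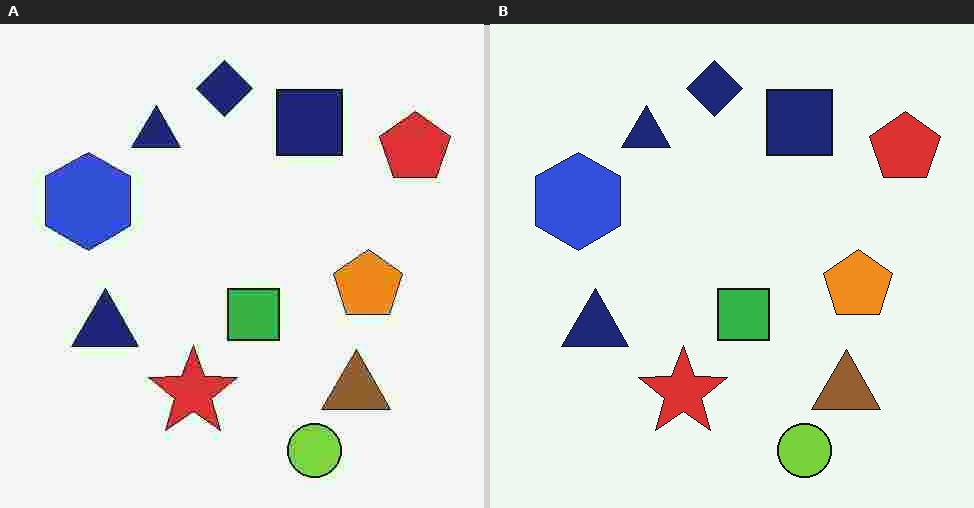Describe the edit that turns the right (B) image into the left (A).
The left (A) image is the right (B) degraded with heavy JPEG compression.

Blocky 8×8 compression artifacts appear around shape edges and the flat background shows ringing — characteristic JPEG degradation.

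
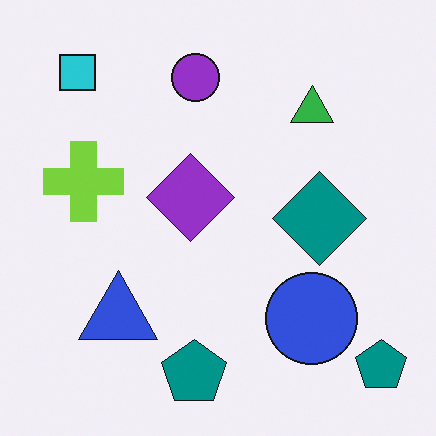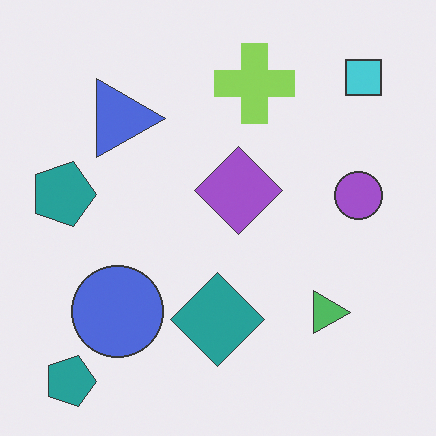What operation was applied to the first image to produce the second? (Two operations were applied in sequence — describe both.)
The image was given slightly reduced contrast, then rotated 90° clockwise.

Tones are pushed toward mid-grey across the whole image — a global contrast change. The cyan square sits in the top-left of the first image and the top-right of the second — consistent with a whole-image 90° clockwise rotation.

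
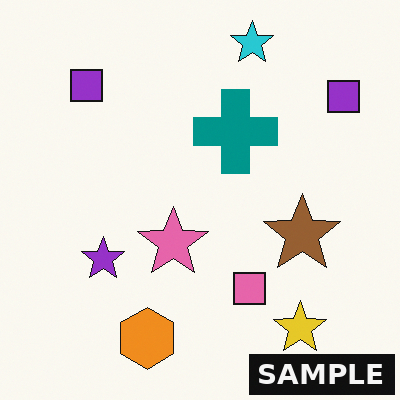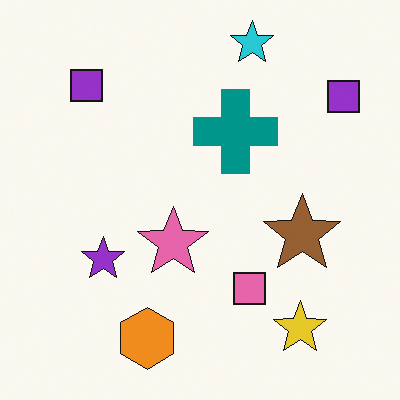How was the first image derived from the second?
The first image is the second watermarked with the text "SAMPLE" in the lower-right corner.

A dark label reading "SAMPLE" appears in the lower-right corner.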